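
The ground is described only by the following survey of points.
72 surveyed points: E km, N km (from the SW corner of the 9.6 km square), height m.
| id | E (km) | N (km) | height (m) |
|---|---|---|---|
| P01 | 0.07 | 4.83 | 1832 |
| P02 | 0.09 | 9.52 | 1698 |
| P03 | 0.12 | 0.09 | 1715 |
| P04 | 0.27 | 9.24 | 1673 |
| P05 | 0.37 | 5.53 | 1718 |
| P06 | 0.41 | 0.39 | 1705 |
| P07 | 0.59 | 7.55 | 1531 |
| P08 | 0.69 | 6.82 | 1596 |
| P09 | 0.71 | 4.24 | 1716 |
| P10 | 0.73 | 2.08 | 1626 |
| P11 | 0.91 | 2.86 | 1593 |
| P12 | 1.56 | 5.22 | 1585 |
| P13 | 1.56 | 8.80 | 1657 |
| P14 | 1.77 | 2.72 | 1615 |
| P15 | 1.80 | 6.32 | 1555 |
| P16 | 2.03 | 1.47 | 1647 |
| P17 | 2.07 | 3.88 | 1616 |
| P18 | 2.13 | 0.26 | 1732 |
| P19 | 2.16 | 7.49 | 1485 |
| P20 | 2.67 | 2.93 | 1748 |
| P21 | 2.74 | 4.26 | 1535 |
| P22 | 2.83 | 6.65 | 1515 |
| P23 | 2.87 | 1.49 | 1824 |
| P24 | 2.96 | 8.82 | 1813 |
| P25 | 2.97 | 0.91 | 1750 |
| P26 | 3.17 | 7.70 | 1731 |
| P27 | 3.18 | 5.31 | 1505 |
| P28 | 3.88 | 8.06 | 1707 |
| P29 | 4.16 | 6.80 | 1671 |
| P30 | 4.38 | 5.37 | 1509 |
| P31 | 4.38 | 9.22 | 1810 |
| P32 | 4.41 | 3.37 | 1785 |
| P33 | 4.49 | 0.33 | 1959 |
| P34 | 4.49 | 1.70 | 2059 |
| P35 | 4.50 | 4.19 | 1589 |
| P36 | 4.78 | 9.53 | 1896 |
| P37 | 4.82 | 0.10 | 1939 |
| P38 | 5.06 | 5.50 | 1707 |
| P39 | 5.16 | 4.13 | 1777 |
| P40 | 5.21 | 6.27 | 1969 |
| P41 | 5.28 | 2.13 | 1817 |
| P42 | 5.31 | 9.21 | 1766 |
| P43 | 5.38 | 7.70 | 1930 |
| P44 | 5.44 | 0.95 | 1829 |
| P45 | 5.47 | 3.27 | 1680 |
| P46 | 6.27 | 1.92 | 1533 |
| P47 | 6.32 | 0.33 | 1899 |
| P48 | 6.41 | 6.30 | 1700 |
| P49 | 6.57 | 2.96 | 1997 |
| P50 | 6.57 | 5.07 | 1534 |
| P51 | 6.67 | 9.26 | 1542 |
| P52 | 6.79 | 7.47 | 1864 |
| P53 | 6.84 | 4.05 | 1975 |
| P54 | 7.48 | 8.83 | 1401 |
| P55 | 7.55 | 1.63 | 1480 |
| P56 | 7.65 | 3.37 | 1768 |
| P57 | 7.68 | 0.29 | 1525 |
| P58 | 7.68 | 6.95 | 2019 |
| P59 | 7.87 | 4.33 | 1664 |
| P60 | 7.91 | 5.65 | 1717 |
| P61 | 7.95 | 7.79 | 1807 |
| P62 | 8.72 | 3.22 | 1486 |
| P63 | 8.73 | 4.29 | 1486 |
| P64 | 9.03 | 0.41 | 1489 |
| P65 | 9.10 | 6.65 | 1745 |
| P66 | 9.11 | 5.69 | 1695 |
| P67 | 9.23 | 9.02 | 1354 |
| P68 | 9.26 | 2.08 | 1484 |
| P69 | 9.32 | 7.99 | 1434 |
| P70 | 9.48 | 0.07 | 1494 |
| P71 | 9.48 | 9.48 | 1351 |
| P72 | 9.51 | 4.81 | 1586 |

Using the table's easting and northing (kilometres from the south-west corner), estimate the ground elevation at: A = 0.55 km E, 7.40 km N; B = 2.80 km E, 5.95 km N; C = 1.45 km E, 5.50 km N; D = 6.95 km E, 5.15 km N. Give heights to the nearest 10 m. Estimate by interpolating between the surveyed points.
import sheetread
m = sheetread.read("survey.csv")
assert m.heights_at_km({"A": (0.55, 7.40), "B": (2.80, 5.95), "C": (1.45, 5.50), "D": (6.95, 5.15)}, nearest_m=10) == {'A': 1560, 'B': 1500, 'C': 1640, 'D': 1500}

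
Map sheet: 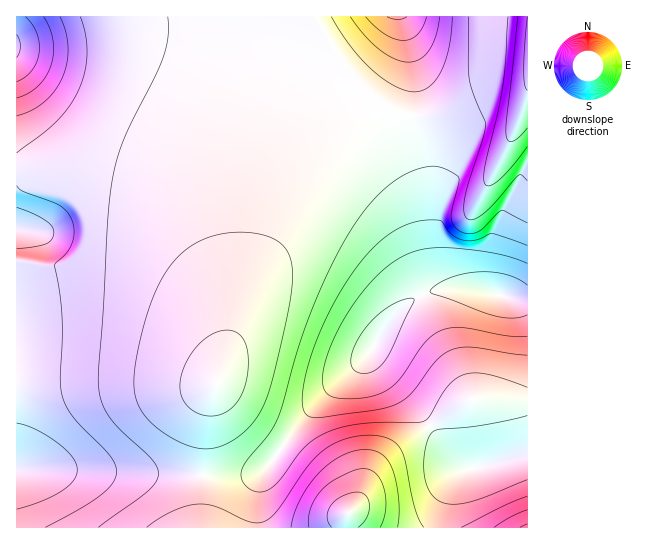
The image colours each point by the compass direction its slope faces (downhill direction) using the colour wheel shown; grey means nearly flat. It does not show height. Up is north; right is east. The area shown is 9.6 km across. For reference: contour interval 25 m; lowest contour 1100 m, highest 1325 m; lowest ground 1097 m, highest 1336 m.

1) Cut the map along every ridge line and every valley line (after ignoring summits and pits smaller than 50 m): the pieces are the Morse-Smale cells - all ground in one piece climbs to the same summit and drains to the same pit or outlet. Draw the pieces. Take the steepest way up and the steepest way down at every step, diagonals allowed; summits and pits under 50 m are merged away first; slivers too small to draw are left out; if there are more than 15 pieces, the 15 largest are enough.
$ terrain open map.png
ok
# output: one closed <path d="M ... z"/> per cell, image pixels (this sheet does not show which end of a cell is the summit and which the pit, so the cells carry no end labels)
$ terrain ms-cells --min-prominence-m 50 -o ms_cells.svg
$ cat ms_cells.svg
<path d="M382 103l-39 43-40 52-36 57-26 54-34 102-4 44-1 73 240 0 6-35 7-15 6-6 67-17 0-154-46-10-37-3-6-5-8-33-4-76-14-48 0-11-15-3z"/><path d="M99 168l-83 1 0 358 185 1 4-109 4-20 12-28 4-21 0-27-5-25-21-53-23-35-18-18-20-13-17-7z"/><path d="M315 16l-299 1 0 150 93 2 29 10 20 13 18 18 16 23 20 41 12 40 1 46 7-26 17-44 35-64 37-53 60-70-30-30-22-31z"/><path d="M527 91l-4 4-32-2-45 19-23 4-10-1 0 11 14 48 5 87 4 17 9 10 28 1 46 11 9-1z"/><path d="M527 16l-125 0 11 51 0 47 2 2 8 0 23-4 45-19 32 2 5-5z"/><path d="M401 16l-85 1 13 25 28 39 28 24 21 10 7 0 2-8-2-40-4-22z"/><path d="M527 456l-13 1-53 15-6 6-7 15-5 24 0 10 84 1z"/>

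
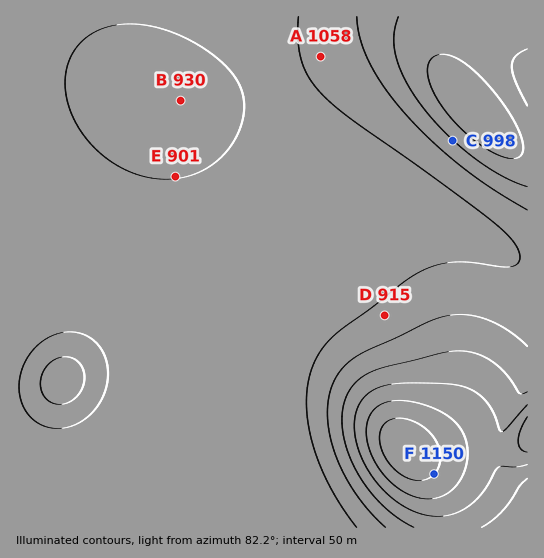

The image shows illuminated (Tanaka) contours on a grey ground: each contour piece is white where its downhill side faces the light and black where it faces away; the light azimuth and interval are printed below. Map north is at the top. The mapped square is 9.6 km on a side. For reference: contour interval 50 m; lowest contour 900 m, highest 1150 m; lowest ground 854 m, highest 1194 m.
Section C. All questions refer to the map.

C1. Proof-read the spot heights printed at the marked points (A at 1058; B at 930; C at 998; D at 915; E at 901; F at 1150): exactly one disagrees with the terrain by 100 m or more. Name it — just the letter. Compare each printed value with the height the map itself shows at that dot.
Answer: A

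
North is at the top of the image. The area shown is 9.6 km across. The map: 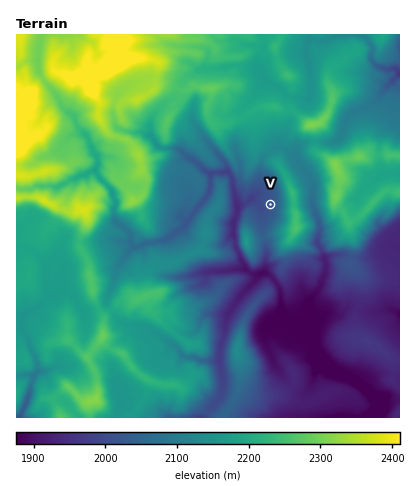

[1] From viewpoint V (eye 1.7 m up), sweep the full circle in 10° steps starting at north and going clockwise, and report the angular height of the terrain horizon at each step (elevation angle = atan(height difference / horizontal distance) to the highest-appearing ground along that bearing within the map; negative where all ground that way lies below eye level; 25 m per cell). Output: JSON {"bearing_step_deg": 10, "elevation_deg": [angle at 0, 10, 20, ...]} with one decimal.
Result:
{"bearing_step_deg": 10, "elevation_deg": [7.0, 9.2, 11.1, 13.4, 16.0, 18.3, 19.7, 19.9, 20.1, 19.8, 20.2, 19.8, 18.1, 16.7, 15.1, 12.6, 9.5, 6.5, 3.8, 1.7, 3.4, 6.9, 7.3, 4.8, 3.2, 3.5, 3.5, 4.8, 5.1, 5.1, 4.1, 4.8, 4.5, 5.1, 5.5, 5.0]}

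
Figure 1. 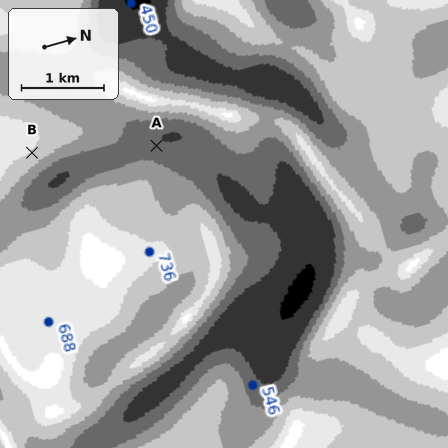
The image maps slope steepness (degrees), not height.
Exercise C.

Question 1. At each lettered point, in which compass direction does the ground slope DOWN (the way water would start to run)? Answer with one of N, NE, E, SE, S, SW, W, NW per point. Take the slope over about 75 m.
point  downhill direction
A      W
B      W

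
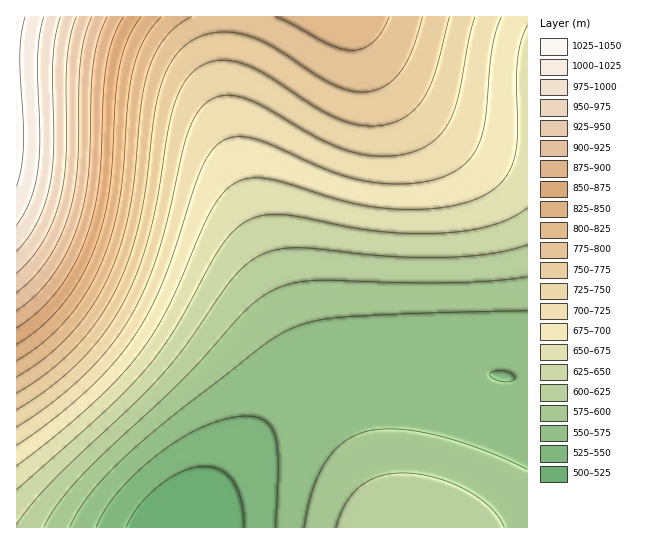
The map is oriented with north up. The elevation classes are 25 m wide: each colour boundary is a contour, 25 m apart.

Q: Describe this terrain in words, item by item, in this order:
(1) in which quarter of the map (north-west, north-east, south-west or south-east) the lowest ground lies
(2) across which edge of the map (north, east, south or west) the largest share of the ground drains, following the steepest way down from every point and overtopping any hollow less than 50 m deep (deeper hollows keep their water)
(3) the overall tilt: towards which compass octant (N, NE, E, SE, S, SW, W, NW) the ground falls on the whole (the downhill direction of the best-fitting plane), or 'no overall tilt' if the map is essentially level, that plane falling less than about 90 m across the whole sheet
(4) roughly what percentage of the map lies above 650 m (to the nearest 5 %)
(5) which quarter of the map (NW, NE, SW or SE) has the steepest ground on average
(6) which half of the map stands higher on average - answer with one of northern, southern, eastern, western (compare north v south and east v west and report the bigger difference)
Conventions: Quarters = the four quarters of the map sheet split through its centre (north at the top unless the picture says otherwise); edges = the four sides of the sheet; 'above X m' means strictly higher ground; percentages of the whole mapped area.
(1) The lowest point lies in the south-west quarter of the map.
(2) Drainage is mainly to the south: more ground falls towards that edge than towards any other.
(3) The general tilt is down to the south-east (the land rises towards the north-west).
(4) Ground above 650 m makes up about 55 % of the sheet.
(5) Slopes are steepest in the north-west quarter.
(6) On average the northern half of the map is the higher ground.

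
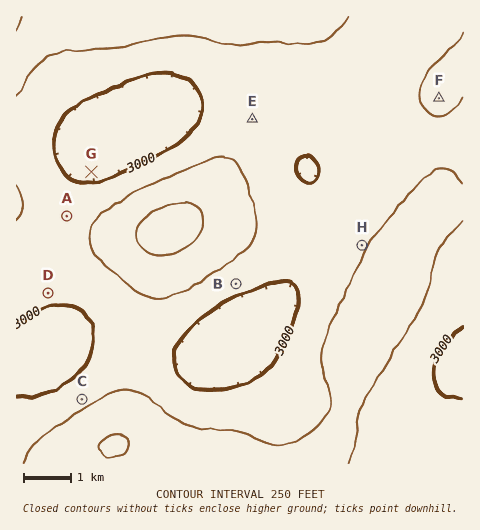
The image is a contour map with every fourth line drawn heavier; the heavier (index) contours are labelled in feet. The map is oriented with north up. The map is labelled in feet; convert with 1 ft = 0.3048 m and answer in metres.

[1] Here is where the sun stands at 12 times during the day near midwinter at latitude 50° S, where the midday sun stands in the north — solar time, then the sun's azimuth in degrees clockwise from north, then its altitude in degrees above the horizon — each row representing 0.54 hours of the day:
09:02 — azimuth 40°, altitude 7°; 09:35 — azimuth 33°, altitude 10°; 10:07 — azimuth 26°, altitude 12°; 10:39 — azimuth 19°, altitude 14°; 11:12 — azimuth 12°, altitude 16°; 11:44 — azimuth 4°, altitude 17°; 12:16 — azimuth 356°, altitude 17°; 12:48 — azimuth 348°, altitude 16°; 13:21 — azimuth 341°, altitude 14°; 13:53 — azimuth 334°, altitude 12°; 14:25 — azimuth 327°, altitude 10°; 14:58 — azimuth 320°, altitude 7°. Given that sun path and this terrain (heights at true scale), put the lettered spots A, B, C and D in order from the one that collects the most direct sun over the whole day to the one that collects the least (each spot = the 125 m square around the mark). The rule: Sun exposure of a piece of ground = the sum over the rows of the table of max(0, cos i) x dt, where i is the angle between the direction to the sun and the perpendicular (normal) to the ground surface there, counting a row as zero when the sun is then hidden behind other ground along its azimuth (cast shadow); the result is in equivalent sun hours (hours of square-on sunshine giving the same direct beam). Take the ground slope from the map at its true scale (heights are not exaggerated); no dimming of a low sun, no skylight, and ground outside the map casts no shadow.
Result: C > A > D > B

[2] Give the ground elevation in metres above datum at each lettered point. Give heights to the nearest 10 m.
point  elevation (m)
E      960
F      1000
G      900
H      980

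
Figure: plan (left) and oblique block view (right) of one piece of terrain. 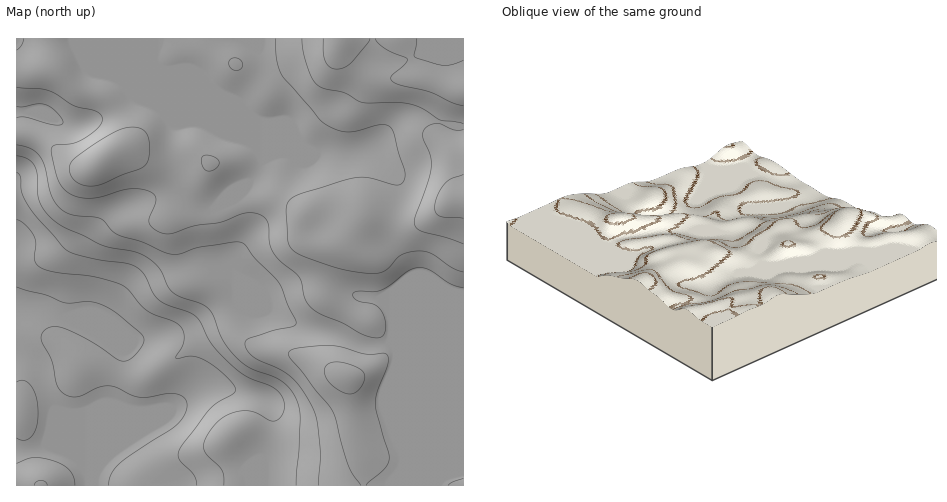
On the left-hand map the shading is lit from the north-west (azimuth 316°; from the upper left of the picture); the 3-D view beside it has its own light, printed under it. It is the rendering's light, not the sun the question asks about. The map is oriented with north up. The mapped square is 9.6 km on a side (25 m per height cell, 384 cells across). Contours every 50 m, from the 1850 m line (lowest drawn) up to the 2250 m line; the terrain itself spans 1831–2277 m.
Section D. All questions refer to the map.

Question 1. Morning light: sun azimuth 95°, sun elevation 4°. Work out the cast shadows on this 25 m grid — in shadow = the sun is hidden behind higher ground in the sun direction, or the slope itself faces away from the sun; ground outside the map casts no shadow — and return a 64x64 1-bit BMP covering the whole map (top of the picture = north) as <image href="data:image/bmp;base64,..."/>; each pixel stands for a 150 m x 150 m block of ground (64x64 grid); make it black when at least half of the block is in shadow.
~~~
<image width="64" height="64" href="data:image/bmp;base64,Qk0+AgAAAAAAAD4AAAAoAAAAQAAAAEAAAAABAAEAAAAAAAACAAATCwAAEwsAAAIAAAAAAAAA////AAAAAAAABgD4D/wAAAAGAPg//AAAAAAAcD/8AAAAAABwP/4AAAAAA/A//gAAAAB/8D/+AAAAAP/4P/4AAAAA//g//gAAAAD//D/+AAAAAH/8f/4AAAAAP/7//AAAAAAP///8AAAAAAf///wAAAAAB///+AAAAAAH///4AAAAAAf///gAAAAAB///8AAAAAD////gAAAAAf//wAAAAAAB//+AAAAAAAP//wAAAAAAB//+AAAAAAAH//4AAAAAAAf//AAAAAAAB//8AcAAAAAH9/gP4AAAAAf8AB/gAAAAD/4AP8AAAAAf/gA/wAAAAB/+AD+AAAQAD/4APwAAHAAD/AB+AAA8AAD4Af4AABg8AHAD/gAAAH4AAAP+AAAA/gAAA/4AAAD+AAAB/wAAAP4AAAD/AAHA/gAAAH8AA/D+AAAAPwAH8P4AAAAGAA/4/wAAAAAAD/j/AAAAAAAP+P+AAAAAAB/4/8AAAAAAH/j/wAAAAAAP+P/gAAAAAA/4//AAAAAAD/j/+AAAAAAPgA/8AAAAAA+AB/wAAAAAD4AH/gAAAMAHgAH8AAABwAAABwAAAADAAAAPAAAAAMAAAA4AAAAAwAAAAAAAAAHAAAAAAAAAA+AAAAAAAAgH8AAAAAAAGB/wAAAAAAAAP/AAAAAAAAA/+AAAAAAAAH/4AAAAAAAAf/gAAA=="/>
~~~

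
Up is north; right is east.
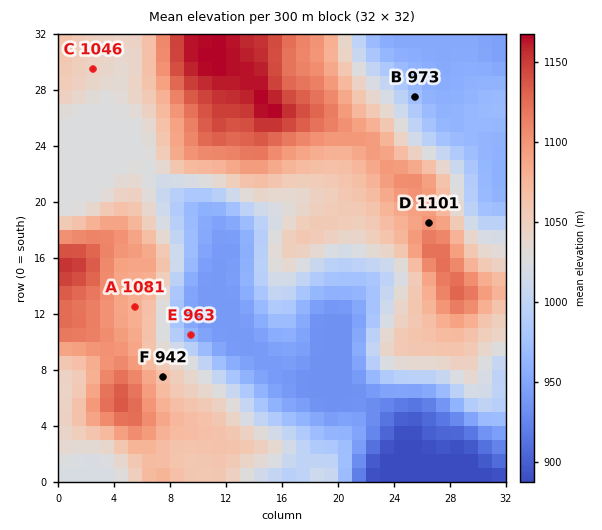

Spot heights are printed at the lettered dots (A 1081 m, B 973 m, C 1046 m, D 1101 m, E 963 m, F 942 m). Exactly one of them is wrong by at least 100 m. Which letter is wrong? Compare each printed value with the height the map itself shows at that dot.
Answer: F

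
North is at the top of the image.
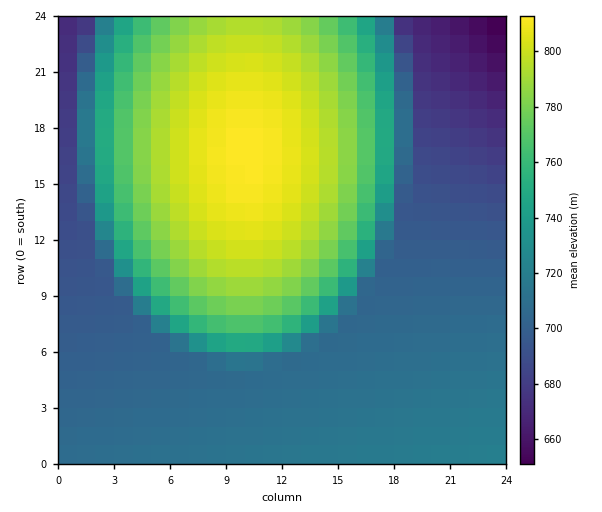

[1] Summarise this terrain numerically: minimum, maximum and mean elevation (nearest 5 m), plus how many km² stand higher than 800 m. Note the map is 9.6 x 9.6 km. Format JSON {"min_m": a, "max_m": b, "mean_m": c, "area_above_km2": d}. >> {"min_m": 645, "max_m": 815, "mean_m": 735, "area_above_km2": 10.8}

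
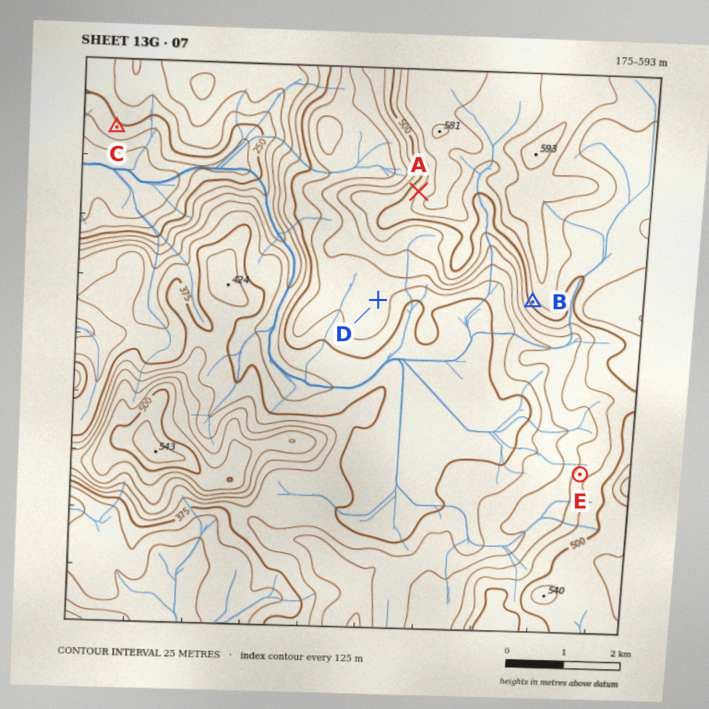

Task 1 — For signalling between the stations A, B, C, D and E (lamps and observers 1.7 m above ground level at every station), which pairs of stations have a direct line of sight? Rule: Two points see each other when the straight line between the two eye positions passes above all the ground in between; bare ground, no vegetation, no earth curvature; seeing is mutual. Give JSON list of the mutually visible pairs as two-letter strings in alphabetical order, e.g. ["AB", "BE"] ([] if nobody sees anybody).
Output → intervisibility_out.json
["AC", "BD", "BE", "DE"]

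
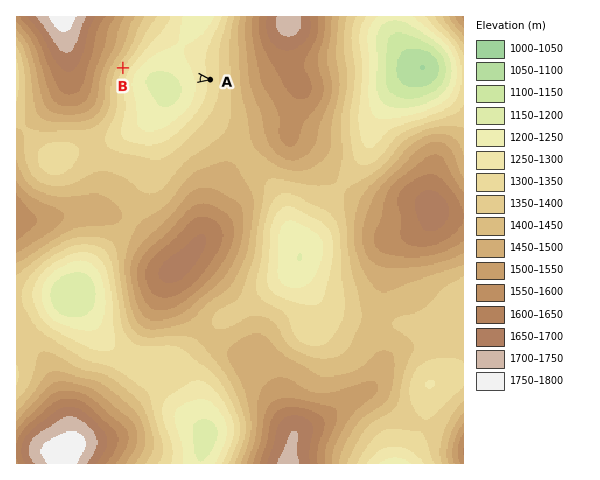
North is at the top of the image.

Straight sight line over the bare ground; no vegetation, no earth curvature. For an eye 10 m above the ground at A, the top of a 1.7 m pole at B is in view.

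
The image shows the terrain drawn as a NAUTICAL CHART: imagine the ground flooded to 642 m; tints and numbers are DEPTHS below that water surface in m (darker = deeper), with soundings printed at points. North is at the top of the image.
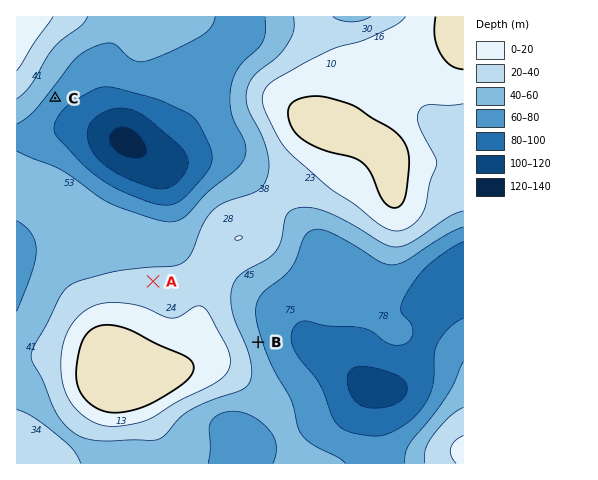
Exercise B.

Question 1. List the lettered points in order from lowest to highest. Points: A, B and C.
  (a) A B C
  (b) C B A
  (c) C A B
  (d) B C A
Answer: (b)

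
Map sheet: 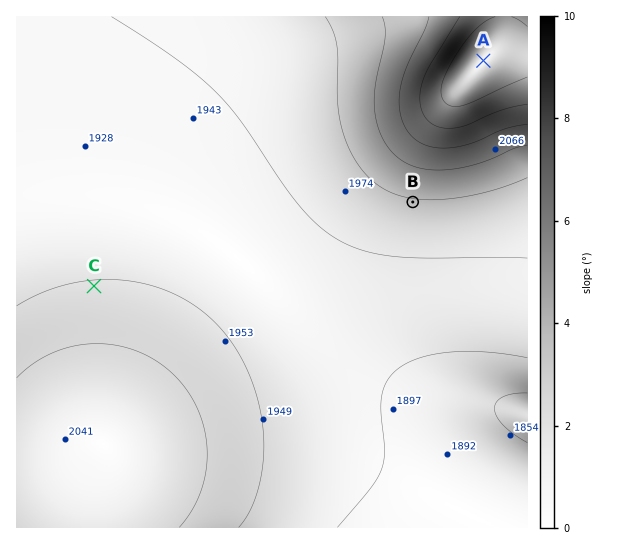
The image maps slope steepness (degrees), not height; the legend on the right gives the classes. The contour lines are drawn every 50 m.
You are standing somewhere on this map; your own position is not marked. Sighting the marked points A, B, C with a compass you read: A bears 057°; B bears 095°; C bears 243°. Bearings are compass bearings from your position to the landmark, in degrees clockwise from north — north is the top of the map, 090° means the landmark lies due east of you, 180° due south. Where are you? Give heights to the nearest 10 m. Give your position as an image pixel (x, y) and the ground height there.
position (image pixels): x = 283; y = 191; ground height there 1950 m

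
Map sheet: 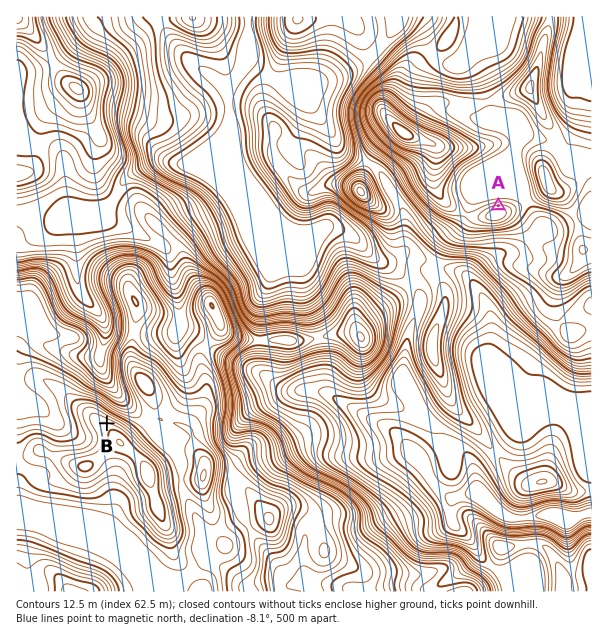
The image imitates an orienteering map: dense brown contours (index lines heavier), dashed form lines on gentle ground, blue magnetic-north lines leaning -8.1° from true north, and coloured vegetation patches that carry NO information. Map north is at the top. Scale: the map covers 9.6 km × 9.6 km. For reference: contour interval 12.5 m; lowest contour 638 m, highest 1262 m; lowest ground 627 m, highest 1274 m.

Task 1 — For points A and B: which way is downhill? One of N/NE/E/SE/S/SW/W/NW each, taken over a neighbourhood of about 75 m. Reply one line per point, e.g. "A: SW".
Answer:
A: N
B: N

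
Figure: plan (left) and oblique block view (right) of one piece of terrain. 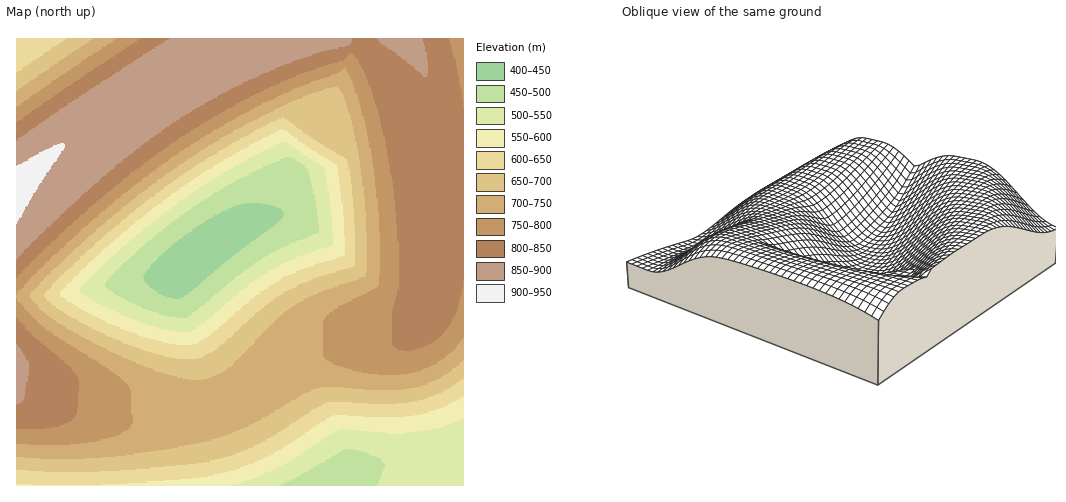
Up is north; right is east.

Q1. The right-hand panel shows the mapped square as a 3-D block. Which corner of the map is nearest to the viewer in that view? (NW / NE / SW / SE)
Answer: NE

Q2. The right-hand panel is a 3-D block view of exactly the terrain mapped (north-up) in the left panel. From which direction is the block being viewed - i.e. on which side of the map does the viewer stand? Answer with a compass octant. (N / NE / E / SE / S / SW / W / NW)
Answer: NE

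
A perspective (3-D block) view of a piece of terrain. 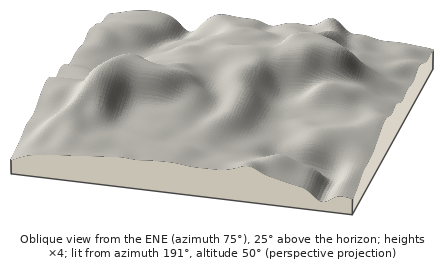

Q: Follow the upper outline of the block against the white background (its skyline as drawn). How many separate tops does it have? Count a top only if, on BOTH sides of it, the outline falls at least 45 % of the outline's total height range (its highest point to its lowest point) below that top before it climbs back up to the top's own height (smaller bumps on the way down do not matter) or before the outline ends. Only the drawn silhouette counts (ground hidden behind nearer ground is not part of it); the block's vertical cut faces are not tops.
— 0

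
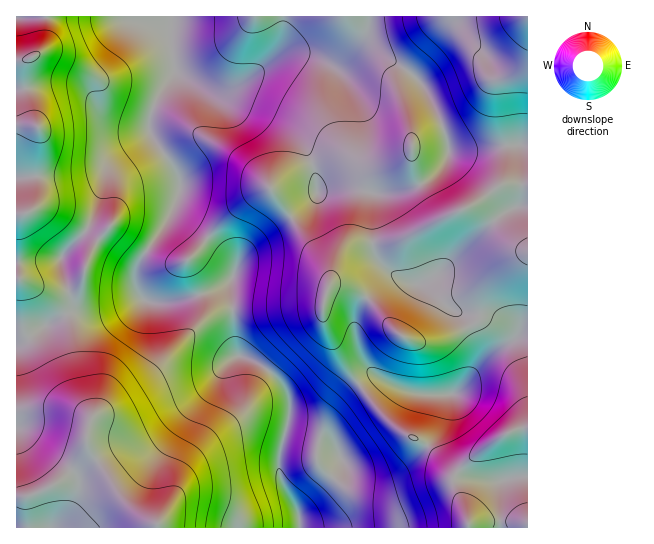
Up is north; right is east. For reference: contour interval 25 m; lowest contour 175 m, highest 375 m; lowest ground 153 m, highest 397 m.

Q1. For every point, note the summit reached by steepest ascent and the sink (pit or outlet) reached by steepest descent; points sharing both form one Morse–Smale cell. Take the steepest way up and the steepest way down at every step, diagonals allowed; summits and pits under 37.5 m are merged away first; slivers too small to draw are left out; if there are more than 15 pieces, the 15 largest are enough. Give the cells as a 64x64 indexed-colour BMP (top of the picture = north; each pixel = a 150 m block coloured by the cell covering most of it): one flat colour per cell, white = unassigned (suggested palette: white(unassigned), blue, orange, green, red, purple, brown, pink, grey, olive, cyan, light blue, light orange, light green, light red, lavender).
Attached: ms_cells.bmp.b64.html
<image width="64" height="64" href="data:image/bmp;base64,Qk12CAAAAAAAAHYAAAAoAAAAQAAAAEAAAAABAAQAAAAAAAAIAAATCwAAEwsAABAAAAAAAAAA////ALR3HwAOf/8ALKAsACgn1gC9Z5QAS1aMAMJ34wB/f38AIr28AM++FwDox64AeLv/AIrfmACWmP8A1bDFACIiIiIiIiIiIiIiIiIiIiIiIkREREREREREREREREREIiIiIiIiIiIiIiIiIiIiIiIkREREREREREREREREREQiIiIiIiIiIiIiIiIiIiIiIiVERERERERERERERERERCIiIiIiIiIiIiIiIiIiIiIiVVREREREREREREREREREIiIiIiIiIiIiIiIiIiIiIiJVVUREREREREREREREREQiIiIiIiIiIiIiIiIiIiIiJVVVVERERERERERERERERCIiIiIiIiIiIiIiIiIiIiIlVVVVREREREREREREREREIiIiIiIiIiIiIiIiIiIiIiVVVVVEREREREREREREREQiIiIiIiIiIiIiIiIiIiIiJVVVVVRERERERERERERERCIiIiIiIiIiIiIiIiIiIiIlVVVVREREREREREREREREIiIiIiIiIiIiIiIiIiIiIiVVVVREREREREREREREREQiIiIiIiIiIiIiIiIiIiIiIlVERERERERERERERERERCIiIiIiIiIiIiIiIiIiIiIiREREREREREREREREREREIiIiIiIiIiIiIiIiIiIiIiIRERREREREREREREREREQiIiIiIiIiIiIiIiIiIiIiIhERFERERERERERERERERCIiIiIiIiIiIiIiIiIiIiIiERERREREREREREREREREIiIiIiIiIiIiIiIiIiIiIiIREREUREREREREREREREQiIiIiIiIiIiIiIiIiIiIiIhERERFEREQRERERRERERCIiIiIiIiIiIiIiIiIiIiIhERERERFEERERERFEREREIiIiIiIiIiIiIiIiIiIiIhERERERERERERERERREREQiIiIiIiIiIiIiIiIiIiIREREREREREREREREREURERCIiIiIiIiIiIiIiIiIiERERERERERERERERERERFEREIiIiIiIiIiIiIiIiIiERERERERERERERERERERERFEQyIiIiIiIiIiIiIiIiIRERERERERERERERERERERERRDMiIiIiIiIiIiIiIiIhERERERERERERERERERERERERMzMiIiIiIiIiIiIiIiEREREREREREREREREREREREREzMzMiIiIiIiIiIiIiIRERERERERERERERERERERERETMzMzMzMzIiIiIiIiIhERERERERERERERERERERERERMzMzMzMzMzIRERIiIiEREREREREREREREREREREREREzMzMzMzMzMREREREiIRERERERERERERERERERERERETMzMzMzMzMxERERERERERERERERERERERERERERERERMzMzMzMzMzEREREREREREREREREREREREREREREREREzMzMzMzMzMRERERERERERERERERERERERERERERERETMzMzMzMzMzERERERERERERERERERERERERERERERERMzMzMzMzMzMREREREREREREREREREREREREREREREREzMzMzMzMzMzERERERERERERERERERERERERERERERETMzMzMzMzMzMxERERERERERERERERERERERERERERERMzMzMzMzMzMzEREREREREREREREREREREREREREREREzMzMzMzMzMzMxERERERERERERERERERERERERERERETMzMzMzMzMzMzERERERERERERERERERERERERERERERMzMzMzMzMzMzMxEREREREREREREREREREREREREREREzMzMzMzMzMzMzERERERERERERERERERERERERERERETMzMzMzMzMzMzMRERERERERERERERERERERERERERERMzMzMzMzMzMzMxEREREREREREREREREREREREREREREzMzMzMzMzMzMzERERERERERERERERERERERERERERETMzMzMzMzMzMzERERERERERERERERERERERERERERERMzMzMzMzMzMzMREREREREREREREREREREREREREREREzMzMzMzMzMzMRERERERERERERERERERERERERERERETMzMzMzMzMzMRERERERERERERERERERERERERERERERMzMzMzMzMzMxEREREREREREREREREREREREREREREREzMzMzMzMzMzERERERERERERERERERERERERERERERETMzMzMzMzMzMRERERERERERERERERERERERERERERERMzMzMzMzMzMxEREREREREREREREREREREREREREREREzMzMzMzMzMzMRERERERERERERERERERERERERERERETMzMzMzMzMzMxERERERERERERERERERERERERERERERMzMzMzMzMzMzMREREREREREREREREREREREREREREREzMzMzMzMzMzMzERERERERERERERERERERERERERERETMzMzMzMzMzMzMRERERERERERERERERERERERERERERMzMzMzMzMzMzMxEREREREREREREREREREREREREREREzMzMzMzMzMzMzERERERERERERERERERERERERERERETMzMzMzMzMzMzERERERERERERERERERERERERERERERMzMzMzMzMzMzMREREREREREREREREREREREREREREREzMzMzMzMzMzMxERERERERERERERERERERERERERERETMzMzMzMzMzMzERERERERERERERERERERERERERERER"/>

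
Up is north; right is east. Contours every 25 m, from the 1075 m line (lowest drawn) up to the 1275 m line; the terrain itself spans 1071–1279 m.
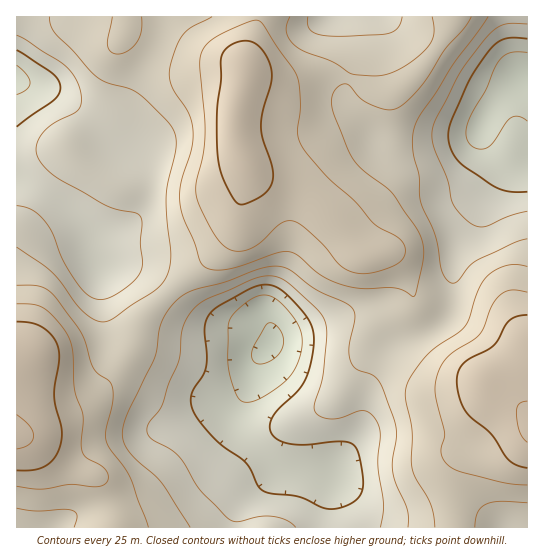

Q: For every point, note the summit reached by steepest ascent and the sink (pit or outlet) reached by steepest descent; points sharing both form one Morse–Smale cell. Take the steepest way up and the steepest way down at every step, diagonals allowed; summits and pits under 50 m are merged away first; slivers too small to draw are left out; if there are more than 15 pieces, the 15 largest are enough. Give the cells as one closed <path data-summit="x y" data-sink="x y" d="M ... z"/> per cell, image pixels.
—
<path data-summit="17 435" data-sink="270 345" d="M169 293l-25 24-5 8-10 26-20 28-15 16-21 12-32 9-25 18 0 93 307 1 10-51-24-6-20-2-12-4-25-23-13-23 0-13 12-21 10-31 10-11-9-8-12-6-49-9-12-7z"/><path data-summit="246 71" data-sink="527 77" d="M514 16l-59 0-15 29-15 20-22 22-9 5-19-1-21-11-17-5-19 0-32 8-19-2-21-6-9 28-1 34 4 14 9 18 18 12 24 7 18 9 30 28 14 21 9 9 28 0 10 10 8 14 5 15 2 13 12 25 12-8 10-13 4-22 0-27 4-16 44-77 0-12-18-22-2-9 7-13 12-16 17-17 10-5-8-6-3-7z"/><path data-summit="246 71" data-sink="270 345" d="M247 165l1 13-8 25-3 22-4 8-19 22-28 21-17 18 20 19 12 7 49 9 12 6 9 8-10 11-10 31-12 21-2 8 3 9 12 19 25 23 12 4 20 2 24 5 27-45 5-45 11-27 10-11 33-12 8-6-12-23-2-13-5-15-8-14-10-10-28 0-9-9-14-21-30-28-18-9-32-11z"/><path data-summit="246 71" data-sink="17 79" d="M126 16l-109 0-1 63 10 5 19 4 16 8 26 20 27 28 19 9 8 9 4 9 0 26-2 9-4 8-12 11-28 15-4 5-2 13 5 9 24 0 17 4 14 8 16 14 17-17 28-21 15-17 8-13 3-22 8-25 0-9-12-32 0-26 9-33 0-11-16-7-36-5-44-18-23-5z"/><path data-summit="17 435" data-sink="17 79" d="M17 80l-1 353 2 0 23-17 32-9 21-12 15-16 20-28 10-26 5-8 24-24-15-14-14-8-17-4-24 0-5-9 2-13 4-5 28-15 12-11 4-8 2-9 0-26-4-9-8-9-19-9-27-28-26-20-16-8z"/><path data-summit="527 427" data-sink="270 345" d="M427 332l-41 16-10 11-11 27-5 45-21 32-6 12-8 35 0 18 203-1-1-114-17-17-60-35-13-12z"/><path data-summit="527 427" data-sink="527 77" d="M527 76l-10 4-17 17-17 25-2 11 20 24 0 12-44 77-4 16 0 27-4 22-10 13-11 7 9 18 13 12 60 35 14 13 3 6z"/><path data-summit="246 71" data-sink="270 345" d="M454 16l-327 0-2 15 24 6 44 18 45 8 7 4 1 8 21 6 19 2 32-8 19 0 17 5 21 11 19 1 20-15 17-19 13-20z"/><path data-summit="17 435" data-sink="527 77" d="M527 16l-12 1 1 45 3 7 8 7z"/>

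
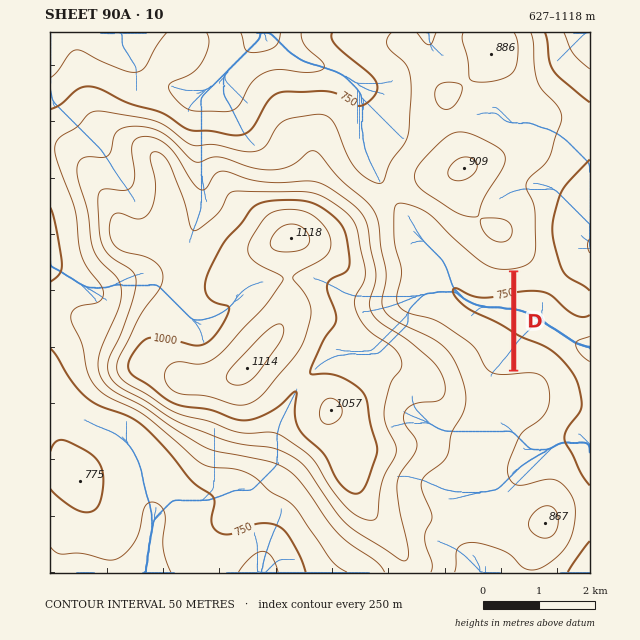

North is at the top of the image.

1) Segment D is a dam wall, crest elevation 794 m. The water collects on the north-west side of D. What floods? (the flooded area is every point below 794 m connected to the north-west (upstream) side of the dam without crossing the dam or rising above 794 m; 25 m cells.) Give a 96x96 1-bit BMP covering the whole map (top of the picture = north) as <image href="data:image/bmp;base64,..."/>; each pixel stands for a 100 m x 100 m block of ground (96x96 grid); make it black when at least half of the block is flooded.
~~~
<image width="96" height="96" href="data:image/bmp;base64,Qk2+BAAAAAAAAD4AAAAoAAAAYAAAAGAAAAABAAEAAAAAAIAEAAATCwAAEwsAAAIAAAAAAAAA////AAAAAAAAAAAAAAAAAAAAAAAAAAAAAAAAAAAAAAAAAAAAAAAAAAAAAAAAAAAAAAAAAAAAAAAAAAAAAAAAAAAAAAAAAAAAAAAAAAAAAAAAAAAAAAAAAAAAAAAAAAAAAAAAAAAAAAAAAAAAAAAAAAAAAAAAAAAAAAAAAAAAAAAAAAAAAAAAAAAAAAAAAAAAAAAAAAAAAAAAAAAAAAAAAAAAAAAAAAAAAAAAAAAAAAAAAAAAAAAAAAAAAAAAAAAAAAAAAAAAAAAAAAAAAAAAAAAAAAAAAAAAAAAAAAAAAAAAAAAAAAAAAAAAAAAAAAAAAAAAAAAAAAAAAAAAAAAAAAAAAAAAAAAAAAAAAAAAAAAAAAAAAAAAAAAAAAAAAAAAAAAAAAAAAAAAAAAAAAAAAAAAAAAAAAAAAAAAAAAAAAAAAAAAAAAAAAAAAAAAAAAAAAAAAAAAAAAAAAAAAAAAAAAAAAAAAAAAAAAAAAAAAAAAAAAAAAAAAAAAAAAAAAAAAAAAAAAAAAAAAAAAAAAAAAAAAAAAAAAAAAAAAAAAAAAAAAAAAAAAAAAAAAAAAAAAAAAAAAAAAAAAAAAAAAAAAAABwAAAAAAAAAAAAAADwAAAAAAAAAAAAAAHwAAAAAAAAAAAAAAHwAAAAAAAAAAAAAAPwAAAAAAAAAAAAAAfwAAAAAAAAAAAAAB/wAAAAAAAAAAAAAH/wAAAAAAAAAAAAAP/wAAAAAAAAAAAAA//wAAAAAAAAAAAAP//wAAAAAAAAAAAA///wAAAAAAAAAAAA///wAAAAAAAAAAAA///wAAAAAAAAAAAA///wAAAAAAAAAAAAf//wAAAAAAAAAAAAf//wAAAAAAAAAAAAf//wAAAAAAAAAAAAf/4AAAAAAAAAAAAAf/wAAAAAAAAAAAAA//AAAAAAAAAAAAAA/+AAAAAAAAAAAAAA/8AAAAAAAAAAAAAB/4AAAAAAAAAAAAAB/wAAAAAAAAAAAAAB/gAAAAAAAAAAAAAA/AAAAAAAAAAAAAAA+AAAAAAAAAAAAAAA4AAAAAAAAAAAAAAAAAAAAAAAAAAAAAAAAAAAAAAAAAAAAAAAAAAAAAAAAAAAAAAAAAAAAAAAAAAAAAAAAAAAAAAAAAAAAAAAAAAAAAAAAAAAAAAAAAAAAAAAAAAAAAAAAAAAAAAAAAAAAAAAAAAAAAAAAAAAAAAAAAAAAAAAAAAAAAAAAAAAAAAAAAAAAAAAAAAAAAAAAAAAAAAAAAAAAAAAAAAAAAAAAAAAAAAAAAAAAAAAAAAAAAAAAAAAAAAAAAAAAAAAAAAAAAAAAAAAAAAAAAAAAAAAAAAAAAAAAAAAAAAAAAAAAAAAAAAAAAAAAAAAAAAAAAAAAAAAAAAAAAAAAAAAAAAAAAAAAAAAAAAAAAAAAAAAAAAAAAAAAAAAAAAAAAAAAAAAAAAAAAAAAAAAAAAAAAAAAAAAAAAAAAAAAAAAAAAAAAAAAAAAAAAAAAAAAAAAAAAAAAAAAAAAAAAAAAAAAAAAAAAAAAAAAAAAAAAAAAAAAA="/>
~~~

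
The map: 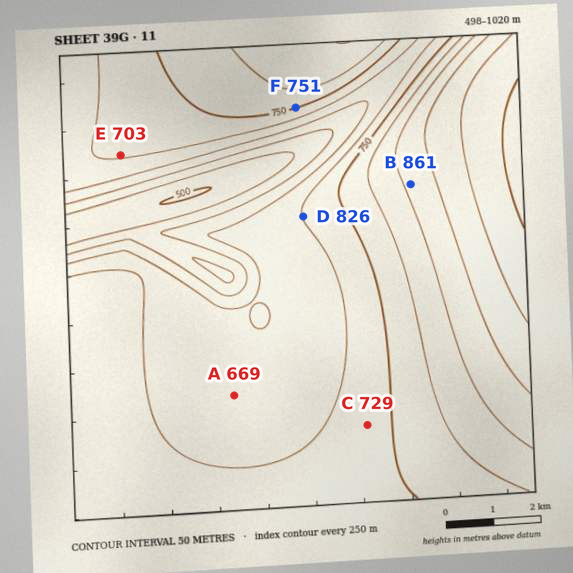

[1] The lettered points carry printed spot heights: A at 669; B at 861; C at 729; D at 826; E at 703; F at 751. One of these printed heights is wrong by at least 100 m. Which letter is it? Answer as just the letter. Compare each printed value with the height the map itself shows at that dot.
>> D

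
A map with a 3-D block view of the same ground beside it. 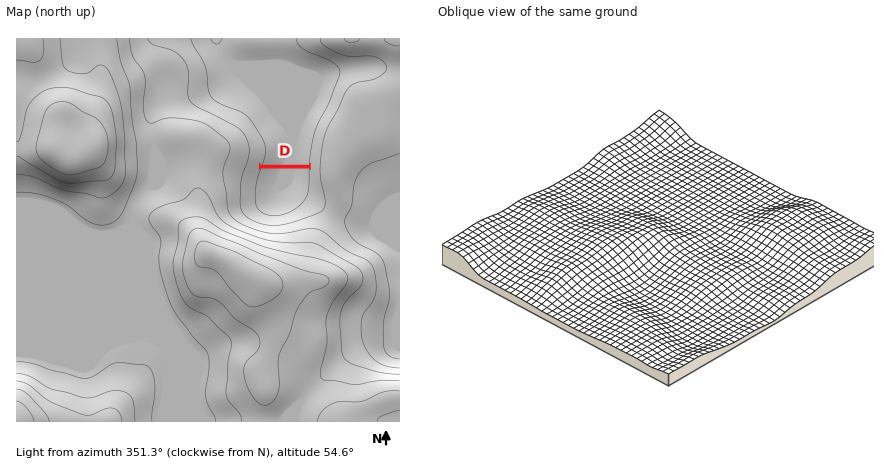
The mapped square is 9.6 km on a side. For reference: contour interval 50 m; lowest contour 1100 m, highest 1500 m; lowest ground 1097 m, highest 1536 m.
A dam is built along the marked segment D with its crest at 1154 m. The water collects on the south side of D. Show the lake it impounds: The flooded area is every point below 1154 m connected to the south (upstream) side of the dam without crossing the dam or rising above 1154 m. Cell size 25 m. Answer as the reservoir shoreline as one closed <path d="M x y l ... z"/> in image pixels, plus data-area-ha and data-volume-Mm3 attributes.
<path d="M310 168l-50 0-2 4-4 16 0 16 2 4 8 7 14 2 10-3 14-8 7-10 1-28z" data-area-ha="148" data-volume-Mm3="42.87"/>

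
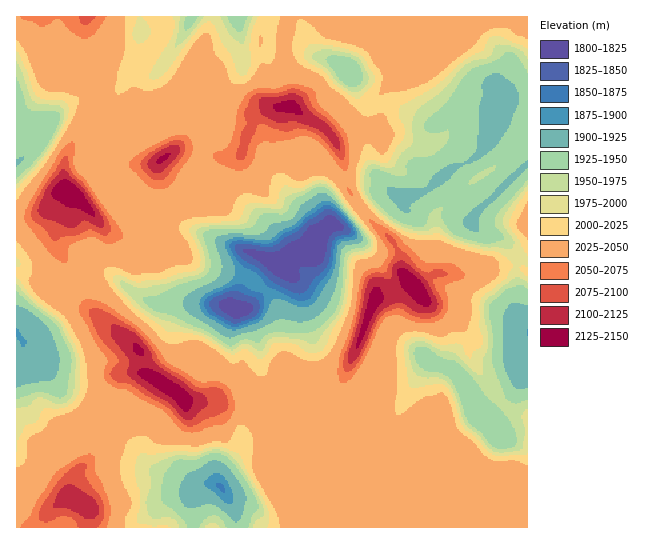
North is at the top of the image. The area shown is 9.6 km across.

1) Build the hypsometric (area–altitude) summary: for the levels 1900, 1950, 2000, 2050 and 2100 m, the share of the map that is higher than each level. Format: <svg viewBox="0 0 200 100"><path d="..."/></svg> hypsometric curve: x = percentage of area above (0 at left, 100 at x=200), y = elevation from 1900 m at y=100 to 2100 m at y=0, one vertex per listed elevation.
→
<svg viewBox="0 0 200 100"><path d="M192 100l-35-25-24-25-106-25-18-25"/></svg>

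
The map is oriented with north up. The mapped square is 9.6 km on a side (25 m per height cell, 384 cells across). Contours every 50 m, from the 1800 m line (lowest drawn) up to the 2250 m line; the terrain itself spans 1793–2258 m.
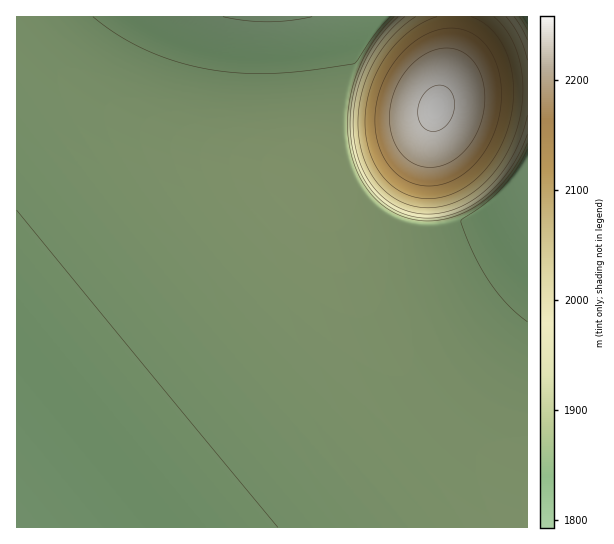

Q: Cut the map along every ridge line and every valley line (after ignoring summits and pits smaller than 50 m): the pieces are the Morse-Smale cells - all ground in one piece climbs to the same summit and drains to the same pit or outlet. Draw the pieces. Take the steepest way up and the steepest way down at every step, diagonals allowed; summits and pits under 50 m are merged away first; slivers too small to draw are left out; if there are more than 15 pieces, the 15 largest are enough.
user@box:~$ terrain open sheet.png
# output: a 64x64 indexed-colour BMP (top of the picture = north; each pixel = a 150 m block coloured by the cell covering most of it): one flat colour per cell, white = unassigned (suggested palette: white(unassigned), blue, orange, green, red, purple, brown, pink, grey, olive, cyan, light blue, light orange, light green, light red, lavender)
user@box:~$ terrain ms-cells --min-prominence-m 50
<image width="64" height="64" href="data:image/bmp;base64,Qk12CAAAAAAAAHYAAAAoAAAAQAAAAEAAAAABAAQAAAAAAAAIAAATCwAAEwsAABAAAAAAAAAA////ALR3HwAOf/8ALKAsACgn1gC9Z5QAS1aMAMJ34wB/f38AIr28AM++FwDox64AeLv/AIrfmACWmP8A1bDFABERERERERERERERERERERERERERERERERERERERERERERERERERERERERERERERERERERERERERERERERERERERERERERERERERERERERERERERERERERERERERERERERERERERERERERERERERERERERERERERERERERERERERERERERERERERERERERERERERERERERERERERERERERERERERERERERERERERERERERERERERERERERERERERERERERERERERERERERERERERERERERERERERERERERESEREREREREREREREREREREREREREREREREREREREREiIREREREREREREREREREREREREREREREREREREREREiIhERERERERERERERERERERERERERERERERERERERIiIiERERERERERERERERERERERERERERERERERERERIiIiIRERERERERERERERERERERERERERERERERERERIiIiIhERERERERERERERERERERERERERERERERERERIiIiIiERERERERERERERERERERERERERERERERERERIiIiIiIRERERERERERERERERERERERERERERERERERIiIiIiIhERERERERERERERERERERERERERERERERERIiIiIiIiERERERERERERERERERERERERERERERERERIiIiIiIiIRERERERERERERERERERERERERERERERERIiIiIiIiIhERERERERERERERERERERERERERERERERIiIiIiIiIiEREREREREREREREREREREREREREREREREiIiIiIiIiIREREREREREREREREREREREREREREREREiIiIiIiIiIhEREREREREREREREREREREREREREREREiIiIiIiIiIiERERERERERERERERERERERERERERERESIiIiIiIiIiIRERERERERERERERERERERERERERERESIiIiIiIiIiIhERERERERERERERERERERERERERERESIiIiIiIiIiIiERERERERERERERERERERERERERERERIiIiIiIiIiIiIRERERERERERERERERERERERERERERIiIiIiIiIiIiIhEREREREREREREREREREREREREREREiIiIiIiIiIiIiEREREREREREREREREREREREREREREiIiIiIiIiIiIiIRERERERERERERERERERERERERERESIiIiIiIiIiIiIhERERERERERERERERERERERERERESIiIiIiIiIiIiIiERERERERERERERERERERERERERERIiIiIiIiIiIiIiIREREREREREREREREREREREREREREiIiIiIiIiIiIiIhEREREREREREREREREREREREREREiIiIiIiIiIiIiIiERERERERERERERERERERERERERESIiIiIiIiIiIiIiIRERERERERERERERERERERERERESIiIiIiIiIiIiIiIhERERERERERERERERERERERERERIiIiIiIiIiIiIiIiEREREREREREREREREREREREREREiIiIiIiIiIiIiIiIREREREREREREREREREREREREREiIiIiIiIiIiIiIiIhERERERERERERERERERERERERESIiIiIiIiIiIiIiIiERERERERERERERERERERERERERIiIiIiIiIiIiIiIiIREREREREREREREREREREREREREiIiIiIiIiIiIiIiIhEREREREREREREREREREREREREiIiIiIiIiIiIiIiIiERERERERERERERERERERERERESIiIiIiIiIiIiIiIiIREREREREREREREREREREREREREiIiIiIiIiIiIiIiIhERERERERERERERERERERERERERERIiIiIiIiIiIiIiERERERERERERERERERERERERERERERIiIiIiIiIiIiIRERERERERERERERERERERERERERERERIiIiIiIiIiIhERERERERERERERERERERERERERERERERIiIiIiIiIiERERERERERERERERERERERERERERERERESIiIiIiIiIREREREREREREREREREREREREREREREREREiIiIiIiIhERERERERERERERERERERERERERERERERERIiIiIiIiERERERERERERERERERERERERERERERERERESIiIiIiIRERERERERERERERERERERERERERERERERERMiIiIiIhEREREREREREREREREREREREREREREREREREzMyIiIiERERERERERERERERERERERERERERERERERETMzMzMzMREREREREREREREREREREREREREREREREREREzMzMzMxERERERERERERERERERERERERERERERERERETMzMzMzERERERERERERERERERERERERERERERERERERMzMzMzMREREREREREREREREREREREREREREREREREREzMzMzMxERERERERERERERERERERERERERERERERERERMzMzMzEREREREREREREREREREREREREREREREREREREzMzMzMRERERERERERERERERERERERERERERERERERETMzMzMxERERERERERERERERERERERERERERERERERERMzMzMz"/>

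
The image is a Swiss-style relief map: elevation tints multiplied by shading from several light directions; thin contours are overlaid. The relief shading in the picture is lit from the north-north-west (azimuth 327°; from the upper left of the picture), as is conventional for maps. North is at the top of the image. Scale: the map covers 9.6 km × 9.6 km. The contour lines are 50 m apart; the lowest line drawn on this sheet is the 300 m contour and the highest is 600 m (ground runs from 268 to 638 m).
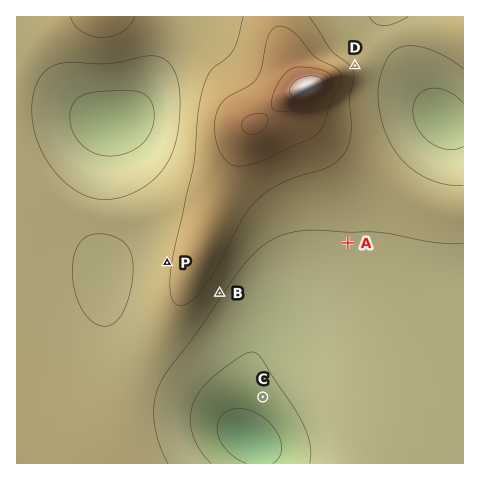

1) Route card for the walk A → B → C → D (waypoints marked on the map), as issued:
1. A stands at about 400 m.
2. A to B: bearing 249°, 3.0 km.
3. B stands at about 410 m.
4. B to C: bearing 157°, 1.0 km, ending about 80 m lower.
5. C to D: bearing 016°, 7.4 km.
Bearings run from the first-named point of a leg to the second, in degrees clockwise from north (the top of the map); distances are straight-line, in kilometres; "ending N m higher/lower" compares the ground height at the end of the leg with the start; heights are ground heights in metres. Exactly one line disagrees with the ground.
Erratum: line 4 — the distance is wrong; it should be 2.4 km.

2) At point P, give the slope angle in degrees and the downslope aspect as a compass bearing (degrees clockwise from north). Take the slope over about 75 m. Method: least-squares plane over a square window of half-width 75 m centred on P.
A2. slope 5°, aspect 279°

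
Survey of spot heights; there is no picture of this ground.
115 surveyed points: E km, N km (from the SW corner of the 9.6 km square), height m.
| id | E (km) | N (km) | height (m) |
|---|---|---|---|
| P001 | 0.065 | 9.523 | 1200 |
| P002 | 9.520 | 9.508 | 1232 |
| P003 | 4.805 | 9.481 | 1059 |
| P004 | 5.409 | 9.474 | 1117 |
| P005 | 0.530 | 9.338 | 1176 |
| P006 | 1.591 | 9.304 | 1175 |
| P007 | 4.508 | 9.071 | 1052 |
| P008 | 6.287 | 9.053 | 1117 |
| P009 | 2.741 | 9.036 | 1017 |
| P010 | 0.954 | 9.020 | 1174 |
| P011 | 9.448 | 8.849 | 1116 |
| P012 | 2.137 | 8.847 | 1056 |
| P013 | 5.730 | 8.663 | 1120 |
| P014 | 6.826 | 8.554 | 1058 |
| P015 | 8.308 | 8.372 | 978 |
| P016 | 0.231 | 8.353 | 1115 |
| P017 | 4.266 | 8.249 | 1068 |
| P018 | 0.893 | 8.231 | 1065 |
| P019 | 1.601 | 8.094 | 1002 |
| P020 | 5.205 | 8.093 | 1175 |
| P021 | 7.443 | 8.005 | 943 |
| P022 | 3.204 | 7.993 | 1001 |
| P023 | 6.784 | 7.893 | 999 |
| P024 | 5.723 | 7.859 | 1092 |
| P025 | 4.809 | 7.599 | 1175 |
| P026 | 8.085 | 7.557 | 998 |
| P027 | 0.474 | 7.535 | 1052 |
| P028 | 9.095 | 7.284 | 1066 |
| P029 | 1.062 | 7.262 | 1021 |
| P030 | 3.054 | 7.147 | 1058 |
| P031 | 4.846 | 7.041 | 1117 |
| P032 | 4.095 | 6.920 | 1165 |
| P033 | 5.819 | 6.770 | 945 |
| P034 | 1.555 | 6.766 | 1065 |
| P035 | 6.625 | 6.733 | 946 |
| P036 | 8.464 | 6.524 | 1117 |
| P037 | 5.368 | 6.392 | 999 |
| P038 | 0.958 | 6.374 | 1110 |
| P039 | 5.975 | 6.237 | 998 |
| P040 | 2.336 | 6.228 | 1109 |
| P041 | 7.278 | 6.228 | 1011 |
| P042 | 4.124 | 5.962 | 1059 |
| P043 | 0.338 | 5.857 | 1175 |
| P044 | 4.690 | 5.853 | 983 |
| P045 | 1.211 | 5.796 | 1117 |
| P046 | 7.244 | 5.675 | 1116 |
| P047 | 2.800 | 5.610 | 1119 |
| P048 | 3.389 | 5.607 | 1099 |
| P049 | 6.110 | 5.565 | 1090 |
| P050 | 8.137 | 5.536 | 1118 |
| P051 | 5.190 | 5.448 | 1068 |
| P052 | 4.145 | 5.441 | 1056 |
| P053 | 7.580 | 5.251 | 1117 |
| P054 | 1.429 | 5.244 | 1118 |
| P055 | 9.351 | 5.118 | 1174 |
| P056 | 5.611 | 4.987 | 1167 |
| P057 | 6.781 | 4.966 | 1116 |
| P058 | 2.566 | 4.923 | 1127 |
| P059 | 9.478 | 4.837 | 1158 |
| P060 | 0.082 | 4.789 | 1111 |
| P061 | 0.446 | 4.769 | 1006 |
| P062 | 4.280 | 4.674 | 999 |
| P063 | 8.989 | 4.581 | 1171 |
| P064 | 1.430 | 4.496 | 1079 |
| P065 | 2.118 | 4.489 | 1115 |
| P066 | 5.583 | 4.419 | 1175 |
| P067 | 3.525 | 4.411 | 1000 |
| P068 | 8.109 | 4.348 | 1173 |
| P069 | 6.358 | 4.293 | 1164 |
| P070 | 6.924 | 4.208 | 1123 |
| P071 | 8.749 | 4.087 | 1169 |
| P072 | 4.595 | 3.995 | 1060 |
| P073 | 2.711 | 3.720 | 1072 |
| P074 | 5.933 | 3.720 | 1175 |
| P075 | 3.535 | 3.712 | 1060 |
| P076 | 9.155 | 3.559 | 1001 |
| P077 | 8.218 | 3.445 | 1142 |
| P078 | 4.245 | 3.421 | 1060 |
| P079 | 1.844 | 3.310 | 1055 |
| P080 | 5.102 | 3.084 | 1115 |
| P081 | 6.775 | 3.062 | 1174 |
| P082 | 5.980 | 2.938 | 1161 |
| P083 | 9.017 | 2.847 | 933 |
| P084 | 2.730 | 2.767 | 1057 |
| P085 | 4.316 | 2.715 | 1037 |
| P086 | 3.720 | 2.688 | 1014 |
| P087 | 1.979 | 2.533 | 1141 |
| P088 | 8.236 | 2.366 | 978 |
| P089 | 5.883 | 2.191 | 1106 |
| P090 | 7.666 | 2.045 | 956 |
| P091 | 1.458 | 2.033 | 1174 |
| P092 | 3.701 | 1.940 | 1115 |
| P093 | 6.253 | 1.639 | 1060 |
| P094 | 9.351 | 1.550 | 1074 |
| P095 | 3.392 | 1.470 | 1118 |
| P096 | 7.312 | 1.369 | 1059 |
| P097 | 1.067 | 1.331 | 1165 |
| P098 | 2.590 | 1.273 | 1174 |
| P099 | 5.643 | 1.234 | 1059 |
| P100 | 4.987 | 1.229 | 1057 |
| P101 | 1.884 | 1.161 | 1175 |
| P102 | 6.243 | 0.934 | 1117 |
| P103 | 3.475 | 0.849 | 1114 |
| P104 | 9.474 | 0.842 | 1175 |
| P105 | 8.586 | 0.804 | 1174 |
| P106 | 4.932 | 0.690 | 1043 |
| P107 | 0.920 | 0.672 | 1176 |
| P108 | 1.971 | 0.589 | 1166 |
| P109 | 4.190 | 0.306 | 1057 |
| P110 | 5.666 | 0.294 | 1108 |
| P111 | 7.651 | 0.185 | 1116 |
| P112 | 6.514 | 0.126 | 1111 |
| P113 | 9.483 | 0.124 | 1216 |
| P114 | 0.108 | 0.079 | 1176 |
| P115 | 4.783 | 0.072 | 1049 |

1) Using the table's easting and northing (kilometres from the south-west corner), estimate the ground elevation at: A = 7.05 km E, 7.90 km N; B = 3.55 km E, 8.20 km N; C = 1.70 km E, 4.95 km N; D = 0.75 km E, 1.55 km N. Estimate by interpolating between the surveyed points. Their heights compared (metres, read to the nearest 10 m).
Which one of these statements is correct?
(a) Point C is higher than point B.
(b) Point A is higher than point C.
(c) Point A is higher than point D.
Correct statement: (a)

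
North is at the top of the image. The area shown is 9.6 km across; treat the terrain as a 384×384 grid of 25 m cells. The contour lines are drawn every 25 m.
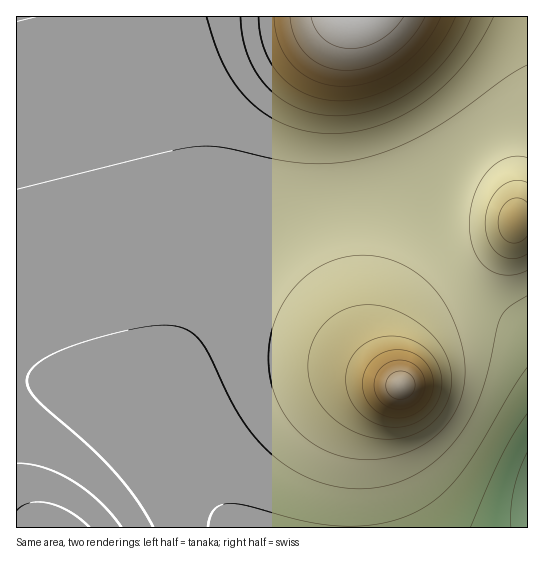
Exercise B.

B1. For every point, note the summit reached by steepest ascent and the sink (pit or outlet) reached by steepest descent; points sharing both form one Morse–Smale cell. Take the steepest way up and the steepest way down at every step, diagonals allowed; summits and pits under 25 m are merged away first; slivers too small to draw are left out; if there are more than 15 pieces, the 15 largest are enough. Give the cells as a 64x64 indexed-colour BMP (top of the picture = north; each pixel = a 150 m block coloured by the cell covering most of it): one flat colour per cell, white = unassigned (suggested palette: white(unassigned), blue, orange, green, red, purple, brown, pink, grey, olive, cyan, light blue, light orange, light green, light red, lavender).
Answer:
<image width="64" height="64" href="data:image/bmp;base64,Qk12CAAAAAAAAHYAAAAoAAAAQAAAAEAAAAABAAQAAAAAAAAIAAATCwAAEwsAABAAAAAAAAAA////ALR3HwAOf/8ALKAsACgn1gC9Z5QAS1aMAMJ34wB/f38AIr28AM++FwDox64AeLv/AIrfmACWmP8A1bDFADMzMzMzMzMzMzMzMzMyIiIiIiIiIiIiIiIiIiIiIiIiMzMzMzMzMzMzMzMzMyIiIiIiIiIiIiIiIiIiIiIiIiIzMzMzMzMzMzMzMzMyIiIiIiIiIiIiIiIiIiIiIiIiIjMzMzMzMzMzMzMzMyIiIiIiIiIiIiIiIiIiIiIiIiIiMzMzMzMzMzMzMzMzIiIiIiIiIiIiIiIiIiIiIiIiIiIzMzMzMzMzMzMzMzIiIiIiIiIiIiIiIiIiIiIiIiIiIjMzMzMzMzMzMzMzIiIiIiIiIiIiIiIiIiIiIiIiIiIiMzMzMzMzMzMzMzIiIiIiIiIiIiIiIiIiIiIiIiIiIiIzMzMzMzMzMzMzMiIiIiIiIiIiIiIiIiIiIiIiIiIiIjMzMzMzMzMzMzMiIiIiIiIiIiIiIiIiIiIiIiIiIiIiMzMzMzMzMzMzMSIiIiIiIiIiIiIiIiIiIiIiIiIiIiIzMzMzMzMzMzMSIiIiIiIiIiIiIiIiIiIiIiIiIiIiIjMzMzMzMzMzERIiIiIiIiIiIiIiIiIiIiIiIiIiIiIiMzMzMzMzMzEREiIiIiIiIiIiIiIiIiIiIiIiIiIiIiIzMzMzMzMxERESIiIiIiIiIiIiIiIiIiIiIiIiIiIiIjMzMzMzMRERERIiIiIiIiIiIiIiIiIiIiIiIiIiIiIiMzMzMzEREREREiIiIiIiIiIiIiIiIiIiIiIiIiIiIiIzMzMxERERERESIiIiIiIiIiIiIiIiIiIiIiIiIiIiIjMRERERERERERIiIiIiIiIiIiIiIiIiIiIiIiIiIiIiEREREREREREREiIiIiIiIiIiIiIiIiIiIiIiIiIiIiIRERERERERERERIiIiIiIiIiIiIiIiIiIiIiIiIiIiIhEREREREREREREiIiIiIiIiIiIiIiIiIiIiIiIiIiIiERERERERERERESIiIiIiIiIiIiIiIiIiIiIiIiIiIiIREREREREREREREiIiIiIiIiIiIiIiIiIiIiIiIiIiIhERERERERERERESIiIiIiIiIiIiIiIiIiIiIiIiIiIiERERERERERERERIiIiIiIiIiIiIiIiIiIiIiIiIiIiQRERERERERERERESIiIiIiIiIiIiIiIiIiIiIiIiIkRBERERERERERERERIiIiIiIiIiIiIiIiIiIiIiIiIkREERERERERERERERESIiIiIiIiIiIiIiIiIiIiIiIkREQREREREREREREREREiIiIiIiIiIiIiIiIiIiIiIkRERBERERERERERERERESIiIiIiIiIiIiIiIiIiIiIkREREEREREREREREREREREiIiIiIiIiIiIiIiIiIiIkREREQRERERERERERERERERIiIiIiIiIiIiIiIiIiIkRERERBERERERERERERERERESIiIiIiIiIiIiIiIiIiREREREEREREREREREREREREREiIiIiIiIiIiIiIiIiREREREQRERERERERERERERERERIiIiIiIiIiIiIiIiJERERERBERERERERERERERERERERIiIiIiIiIiIiIiJEREREREERERERERERERERERERERESIiIiIiIiIiIiIkREREREQRERERERERERERERERERERESIiIiIiIiIiIiRERERERBEREREREREREREREREREREREREiIiIiIiIiJEREREREERERERERERERERERERERERERERERESIiIhEUREREREQRERERERERERERERERERERERERERERERERERRERERERBERERERERERERERERERERERERERERERERERFEREREREERERERERERERERERERERERERERERERERERERREREREQRERERERERERERERERERERERERERERERERERFERERERBERERERERERERERERERERERERERERERERERERREREREEREREREREREREREREREREREREREREREREREREUREREQRERERERERERERERERERERERERERERERERERERFERERBERERERERERERERERERERERERERERERERERERERREREERERERERERERERERERERERERERERERERERERERERREQRERERERERERERERERERERERERERERERERERERERERERERERERERERERERERERERERERERERERERERERERERERERERERERERERERERERERERERERERERERERERERERERERERERERERERERERERERERERERERERERERERERERERERERERERERERERERERERERERERERERERERERERERERERERERERERERERERERERERERERERERERERERERERERERERERERERERERERERERERERERERERERERERERERERERERERERERERERERERERERERERERERERERERERERERERERERERERERERERERERERERERERERERERERERERERERERERERERERERERERERERERERERERERERERERERERERERERERERERERERERERERERERERERERERERERERERERERERERERERERERERERERERERERERERERERERERERERERERERERERERERERERERERERERERERERERERERERERERERERERERERERERERERERERERERERERERERERERERERERER"/>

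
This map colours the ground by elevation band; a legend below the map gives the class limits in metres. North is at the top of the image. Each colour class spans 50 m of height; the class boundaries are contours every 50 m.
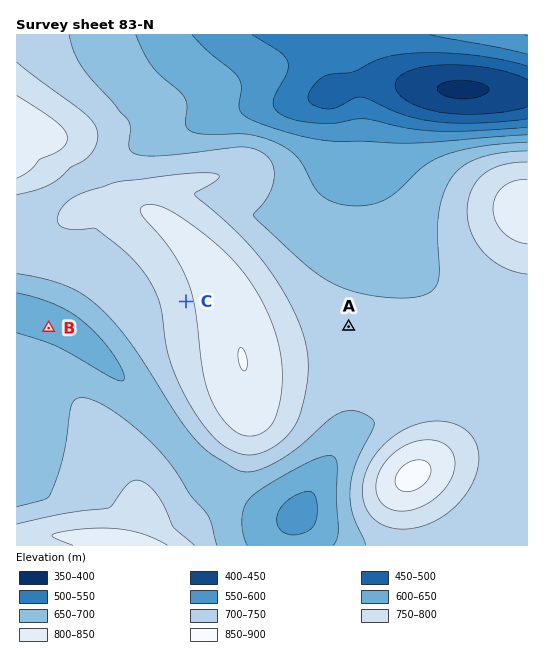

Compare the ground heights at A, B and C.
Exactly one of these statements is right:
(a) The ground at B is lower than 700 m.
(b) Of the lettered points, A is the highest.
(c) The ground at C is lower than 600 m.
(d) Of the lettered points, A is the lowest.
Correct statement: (a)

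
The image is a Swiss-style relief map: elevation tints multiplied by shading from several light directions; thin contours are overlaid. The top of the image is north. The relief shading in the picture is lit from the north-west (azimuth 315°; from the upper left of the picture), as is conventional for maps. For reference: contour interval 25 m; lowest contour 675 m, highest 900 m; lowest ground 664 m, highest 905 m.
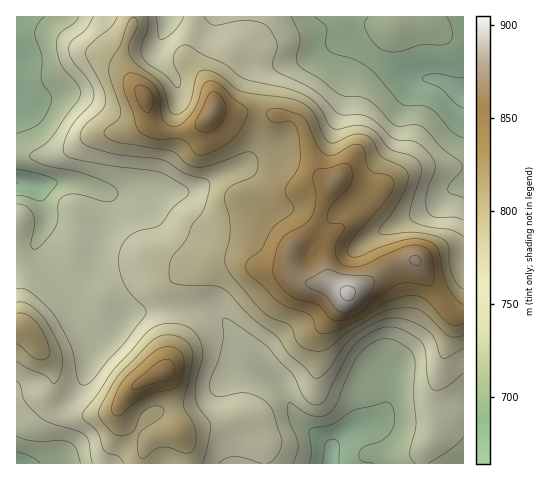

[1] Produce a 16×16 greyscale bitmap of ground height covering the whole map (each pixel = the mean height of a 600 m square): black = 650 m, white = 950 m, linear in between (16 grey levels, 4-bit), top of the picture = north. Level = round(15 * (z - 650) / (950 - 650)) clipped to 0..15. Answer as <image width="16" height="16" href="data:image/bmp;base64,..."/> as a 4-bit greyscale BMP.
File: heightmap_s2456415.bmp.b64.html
<image width="16" height="16" href="data:image/bmp;base64,Qk32AAAAAAAAAHYAAAAoAAAAEAAAABAAAAABAAQAAAAAAIAAAAATCwAAEwsAABAAAAAAAAAAAAAAABEREQAiIiIAMzMzAERERABVVVUAZmZmAHd3dwCIiIgAmZmZAKqqqgC7u7sAzMzMAN3d3QDu7u4A////ADNXd3VVMSNEVWiIdmQyI0RWaJhlVFQzRXZWmnVFZTNWhkVoZVeIVFd1RVZleJuniURFZmeavLqoREVmeJqqmqhERFVniaqXdjNERWeJqphUNEVWd3iqmGQ0Z4iZiJiGUyNXmKqZhVMyI1iXiHZTMiEkaHZ2VTMiIiNXdVVVMjMy"/>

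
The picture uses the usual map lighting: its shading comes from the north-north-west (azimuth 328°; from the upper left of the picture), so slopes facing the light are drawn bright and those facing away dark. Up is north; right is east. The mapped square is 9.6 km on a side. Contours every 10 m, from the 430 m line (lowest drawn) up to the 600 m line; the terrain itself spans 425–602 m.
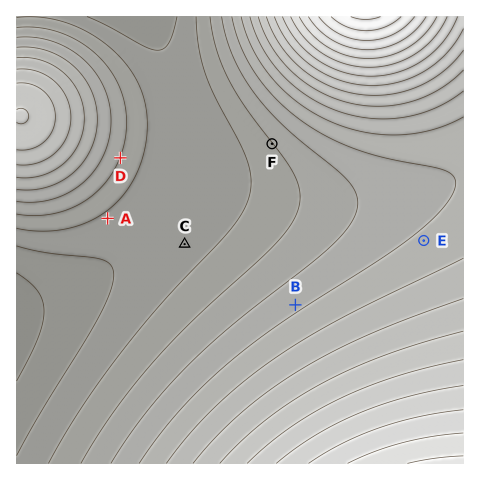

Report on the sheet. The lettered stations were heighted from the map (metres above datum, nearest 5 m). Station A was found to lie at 450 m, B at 480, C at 445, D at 460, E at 480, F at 460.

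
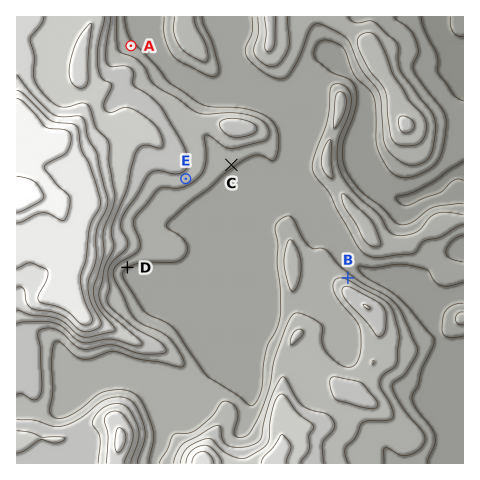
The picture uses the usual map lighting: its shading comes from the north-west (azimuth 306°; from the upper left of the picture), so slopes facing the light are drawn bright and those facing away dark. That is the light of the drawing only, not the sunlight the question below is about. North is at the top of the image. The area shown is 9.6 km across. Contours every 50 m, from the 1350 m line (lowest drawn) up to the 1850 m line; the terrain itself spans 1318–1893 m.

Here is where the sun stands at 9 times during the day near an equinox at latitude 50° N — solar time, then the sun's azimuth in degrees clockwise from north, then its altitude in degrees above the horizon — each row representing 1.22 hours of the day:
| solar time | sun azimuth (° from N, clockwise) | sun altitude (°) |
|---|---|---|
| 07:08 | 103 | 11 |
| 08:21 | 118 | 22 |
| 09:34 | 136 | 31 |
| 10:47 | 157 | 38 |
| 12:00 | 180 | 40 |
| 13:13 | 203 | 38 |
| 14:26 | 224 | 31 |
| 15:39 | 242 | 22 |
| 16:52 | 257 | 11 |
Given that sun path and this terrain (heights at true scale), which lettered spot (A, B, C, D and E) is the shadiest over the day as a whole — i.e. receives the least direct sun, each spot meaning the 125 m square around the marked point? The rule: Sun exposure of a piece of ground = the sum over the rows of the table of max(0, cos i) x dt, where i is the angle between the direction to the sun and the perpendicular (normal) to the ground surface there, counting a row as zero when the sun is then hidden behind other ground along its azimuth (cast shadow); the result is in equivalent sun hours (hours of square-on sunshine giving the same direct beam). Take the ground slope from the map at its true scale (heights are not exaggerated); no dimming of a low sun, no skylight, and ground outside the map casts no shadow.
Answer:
B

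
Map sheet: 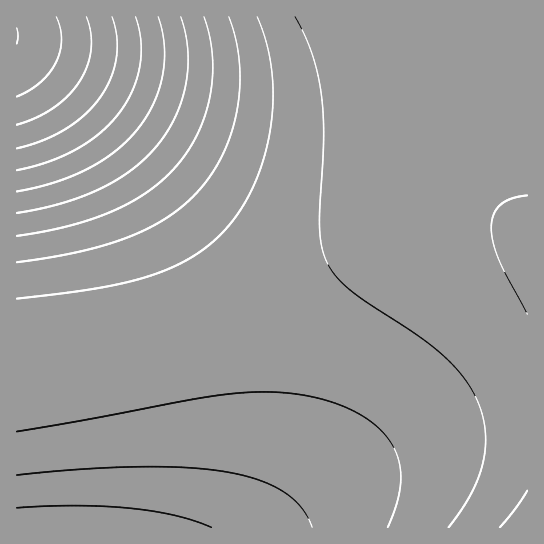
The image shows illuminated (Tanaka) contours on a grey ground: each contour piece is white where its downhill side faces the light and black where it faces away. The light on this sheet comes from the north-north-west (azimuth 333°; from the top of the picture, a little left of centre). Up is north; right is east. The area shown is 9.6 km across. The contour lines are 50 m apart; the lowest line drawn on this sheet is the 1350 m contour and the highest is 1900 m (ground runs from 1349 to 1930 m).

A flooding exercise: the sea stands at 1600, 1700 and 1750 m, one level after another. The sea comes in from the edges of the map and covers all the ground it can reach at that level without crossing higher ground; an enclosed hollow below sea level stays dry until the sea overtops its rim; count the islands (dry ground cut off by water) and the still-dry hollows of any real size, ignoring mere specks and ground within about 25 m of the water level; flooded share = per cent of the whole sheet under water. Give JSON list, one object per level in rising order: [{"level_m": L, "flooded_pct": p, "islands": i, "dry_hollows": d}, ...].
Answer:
[{"level_m": 1600, "flooded_pct": 8, "islands": 0, "dry_hollows": 0}, {"level_m": 1700, "flooded_pct": 15, "islands": 0, "dry_hollows": 0}, {"level_m": 1750, "flooded_pct": 24, "islands": 0, "dry_hollows": 0}]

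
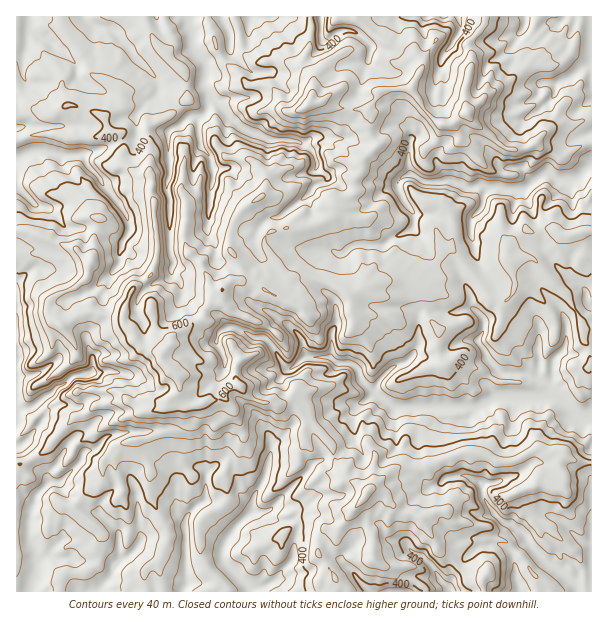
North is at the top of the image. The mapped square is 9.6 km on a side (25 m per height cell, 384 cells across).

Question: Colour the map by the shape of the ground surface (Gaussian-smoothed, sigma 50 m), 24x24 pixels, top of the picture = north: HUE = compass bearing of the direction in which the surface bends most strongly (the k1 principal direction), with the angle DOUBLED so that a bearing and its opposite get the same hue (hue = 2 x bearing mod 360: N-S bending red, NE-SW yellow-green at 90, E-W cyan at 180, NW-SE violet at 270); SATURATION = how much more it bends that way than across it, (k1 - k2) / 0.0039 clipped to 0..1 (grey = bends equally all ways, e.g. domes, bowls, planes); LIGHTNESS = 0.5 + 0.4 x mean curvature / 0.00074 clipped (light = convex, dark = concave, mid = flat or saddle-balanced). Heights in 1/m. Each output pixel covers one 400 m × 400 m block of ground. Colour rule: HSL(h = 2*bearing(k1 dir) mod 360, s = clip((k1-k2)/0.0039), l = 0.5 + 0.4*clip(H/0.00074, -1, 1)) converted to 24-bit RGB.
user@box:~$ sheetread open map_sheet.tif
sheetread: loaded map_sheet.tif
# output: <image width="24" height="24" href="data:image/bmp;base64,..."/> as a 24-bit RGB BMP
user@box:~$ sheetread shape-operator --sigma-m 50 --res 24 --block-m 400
<image width="24" height="24" href="data:image/bmp;base64,Qk32BgAAAAAAADYAAAAoAAAAGAAAABgAAAABABgAAAAAAMAGAAATCwAAEwsAAAAAAAAAAAAAR3SCwJ+frHq7N3pSnXWtqZKBjqljSDaCqN67biNMK1IeVzlvuZ51rt6yLwwWsbo7ju7KqQ2sPq2o8uvZGhpSp9y5uESzbEB/clKgZYdGeFVIv6SJE0IvrGt+vq+CTtVJHxI45M3mt3zCEzZN6O3NaB5ExN3jldDHkQtR7Nc+TZaWkL1kdiislBsjnn49YMTISTN4r5N8enNYttinrzJGJTVFw9mQ2UWWNmZMNIReqZO+eDGrxsiXwH2RTKJCbiYwQVuLlcJ4aay2ueLrWRQySbMyesiubidQJ0xo2rnUloDNXSU/tNqsQpu6hURTIXlH152kHEpOcXwcqXdPP3E7o3DF2ZSngrm0dq7AtJ7J0LeAMwAg5JWFUodFelo5N5+RxcJ1DEATqEiywYuoozGCtcmRUExvV2273+C+mEhhHDuzG8eKomnEWraHtOXInHy8c05NHDwUoo0iMgErR6QW473px93jXzh65prUP4LECmI73IWLmmF1gaRocVhqcl9EW3o9ysKiDhon5c3HGFBJk8qCplwxQIe1gnq807fi4dny1+Pxrq3iTJ/Dyc2hTHjQFVka7cfOJSqVE7tFrZ0UhlwpfFdQdVKIc6lXq9GeIQ8nXqlIkNDFcp+vnNR7KSxav5mMX4hwW4xxvYOTKTJV0tu3UKN2lDhkFosrSjm60Tg5QS/Twajv1s7pmqXNn57ScZC+uSVQrc3rZbDFhLFoV1guNqIuQRcgSlEcTkAiNTEXKEcitFRAfplPn0lRW0Qt1lD9AGsjU//cmFrniqzOaSY91LB0UIxth1LB0/T4KaiuyY/frnfQ08buYQtboVTkq5vGfmSPksesPZ6pYK/KX5xIVjFR2824XgCh/zUJ/t5xADMRey8QS6aTtN+zjXW+FhJW/d6yD6xwCTMAiGIAMg0B4EAgEEsolqsizaXTy7LROBuOmJc2Nlp4IZGL4dCzKhlMx2BQnORCPjihm86qd7fD69TsmopCAFcjMxwAlgAPwBH/5vfUNgvSnsy3hWyNOVt60c6lgZYsTAp/ob2VKzdlRLPk0d2fFxQ+3u7duIbEQ4G20um71ZxTECQf25u52x3Dwvr7rwI5cBm15/DbDDNhr7CFkaxhSzlthLJY0dFkLQpIxMCVSzplsS+7jNyZM52y0bmQ0kV1ImZQ8s7PE+VJVix3eUpZ7+vcay90vNTffrCgo0tzZ7TWqoCnko6vd3afmaCvdUuYnc3GtZKWVVeYd8OecSlOT55iYmdFhHA6nteTF1A58bmxDwkqt+asTSA6lr15gl9lhKKWcoCVaFhvsJuRkoWegoCQknp9aK21eUyIraqPb5Crk0JUdZCpdnCmhbvOfK7Z1J+ODSEv9OzGBwJSg8590UrIjltvsHhvcldMYV5GUV8/aXo4P2wshU+FnoB3W7qAgEiPqLSVhlRpmX2pgLqShsvAVyI3m3Q70unJJQ1I8ffUBAIxpNhnWDyVv5GCLWoqbnLPq3u8l5mvnLDKnbXJLBZkpa1uzJhDI2VzONPI3JHTn8u4f2G3VQk8d8ytgq+Xz6IoeSF86PfUBwBU59qtDhw/qZLL5dHqU67VJ4+nyomre7NfM5cvX5L3tsvly0F6BmUzYksLldMkX8RTrjyWXKusgbSw4JN2lwmMecm18/PYAApW9/CgDAAzeHsytN2b3cRqJAQ1jME/yaSFf15DMwoAf4MKajspg+mcgusLIDoHRTISHVQqeaQpZ0IXj4sTIJonY58/4N2iCDGpiwGJxfry2PPtKxYILyEEcQZNrZtJxY2D38baFUp3vzuAf8ikpCND1ef259X2UK+/qV6+djywY2vDbYJNksCdSXOgynpdE3IRBTkN06ZHOQUHoDPI6tbtN39PVJdvrcCQVXlDQR1Ht/Do54HFYuCOTzAvN3lA1JrCb2y0cIqbiYarnKy+i1xstY+hTnJupnCNf7Hfbh9dO9NtX9XGZkTI79f0iJvUc2e6yHXGlee8Hy5F1d2m6pveNmByTqu9YFrNWrJLWlWPfaV3fD9jha+UgZiBaUVeiqFyNki6R2WrgqPclnYvTJCCzcmFnp9LP2p7gltE4bOhFCtF8eTWH6V1r1+sjzdgXJYqLHAgTX6Chk5FgbVndIKKfUdldXWfsNuqJA0mZN2MQ0+4npbEepaxGqBO6sLZOyeBlMmUibyduwtXNeVavFgwPEt8pYyYoY2sbVi6aEKDhbSYbaJ0fEBQXHWXcrWPxrKBLyRavCSsTcpPcn1LZURAtwCdyf0uONUoVIhhXJsu5IaACQBU89vYRI99pTI1UHdAn0ea"/>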